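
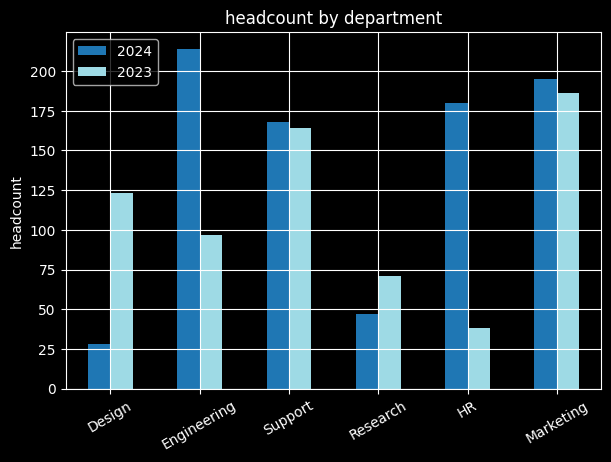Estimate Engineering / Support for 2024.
≈ 1.38×

Engineering ≈ 220, Support ≈ 160; 220/160 ≈ 1.38.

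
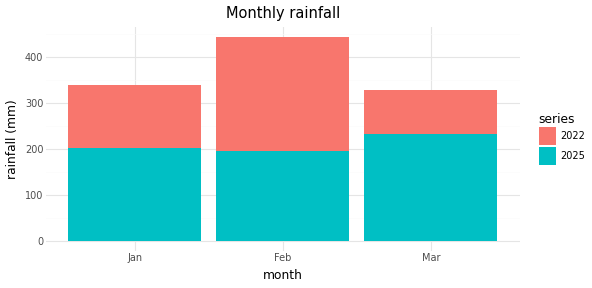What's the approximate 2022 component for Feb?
2022 top ≈ 450, bottom ≈ 200; segment ≈ 250.

≈ 250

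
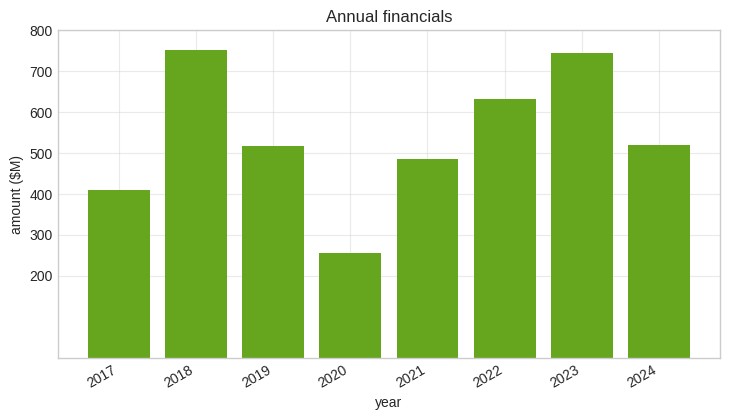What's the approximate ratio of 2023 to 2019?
2023 ≈ 700, 2019 ≈ 500; 700/500 ≈ 1.4.

≈ 1.4×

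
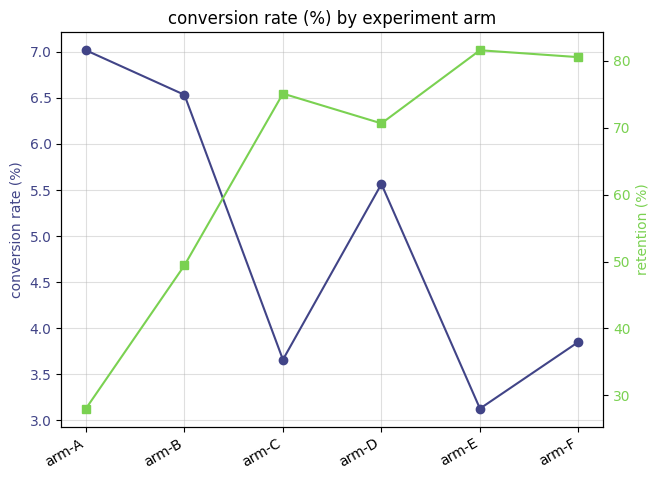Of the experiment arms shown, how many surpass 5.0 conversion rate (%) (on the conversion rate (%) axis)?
Above 5.0: arm-A, arm-B, arm-D.

3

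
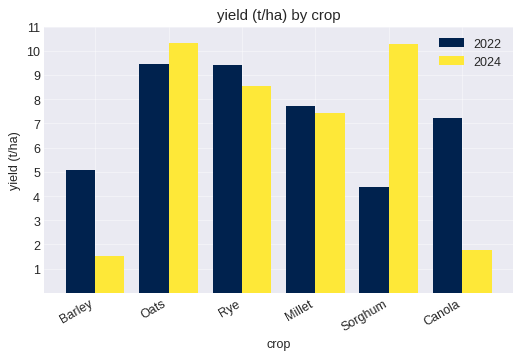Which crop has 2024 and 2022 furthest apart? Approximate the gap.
Sorghum, ≈ 6 t/ha

Sorghum: 2024 ≈ 10, 2022 ≈ 4 → gap ≈ 6. Next-largest (Canola) is only ≈ 5.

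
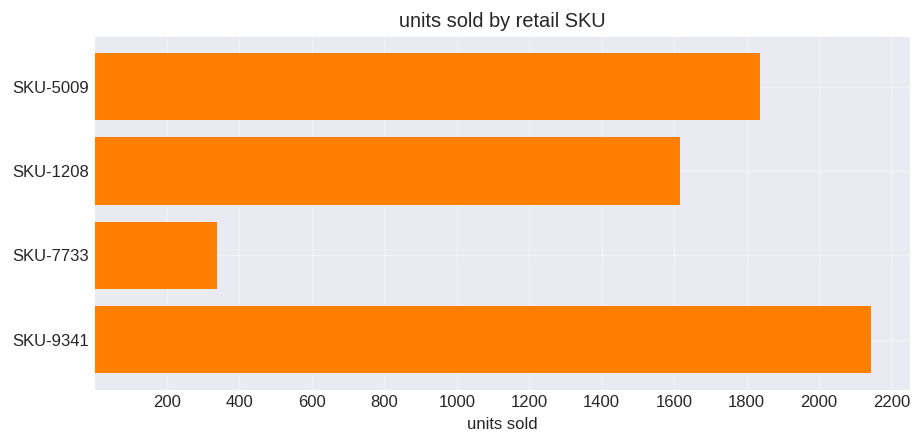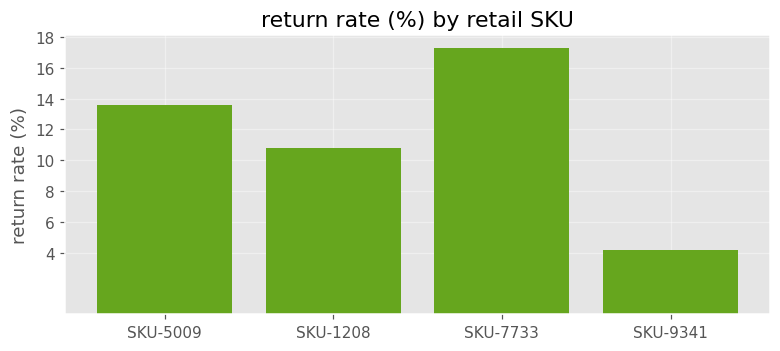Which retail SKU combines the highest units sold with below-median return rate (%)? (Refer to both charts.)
SKU-9341

Chart 2 median return rate (%) ≈ 12; below-median retail SKUs: SKU-1208, SKU-9341. Among those, SKU-9341 has the highest units sold (≈ 2200).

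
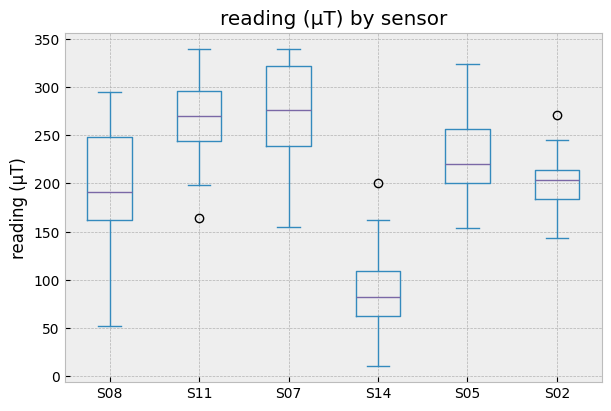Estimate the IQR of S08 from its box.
Q3 ≈ 240, Q1 ≈ 160; IQR ≈ 80.

≈ 80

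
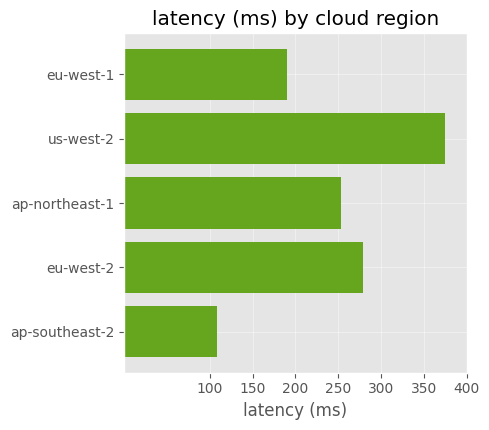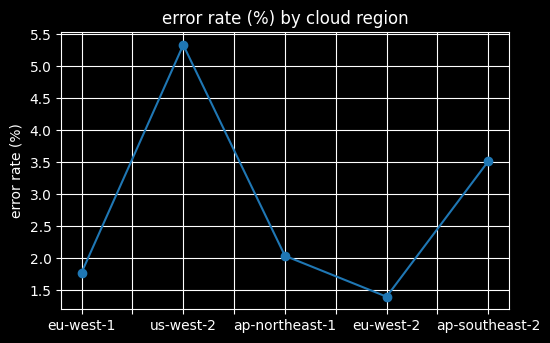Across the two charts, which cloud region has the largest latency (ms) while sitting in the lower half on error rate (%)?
eu-west-2

Chart 2 median error rate (%) ≈ 2; below-median cloud regions: eu-west-1, eu-west-2. Among those, eu-west-2 has the highest latency (ms) (≈ 300).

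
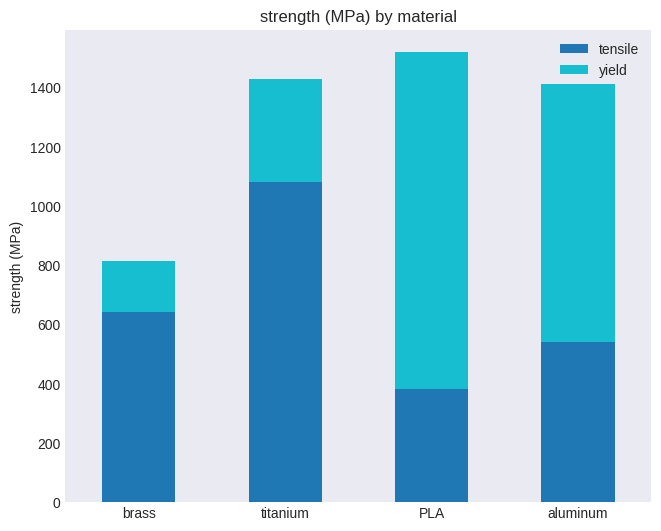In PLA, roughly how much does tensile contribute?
tensile top ≈ 400, bottom ≈ 0; segment ≈ 400.

≈ 400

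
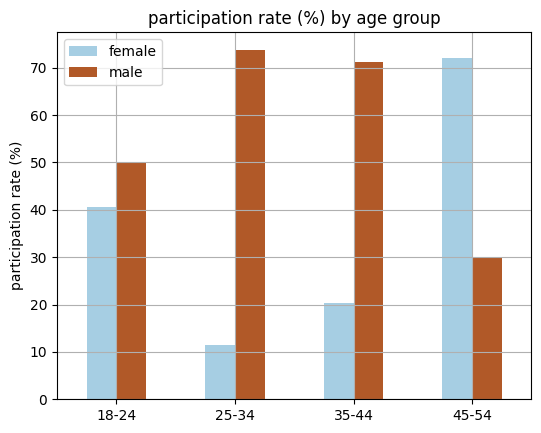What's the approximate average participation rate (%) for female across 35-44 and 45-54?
(20 + 70) / 2 ≈ 45.

≈ 45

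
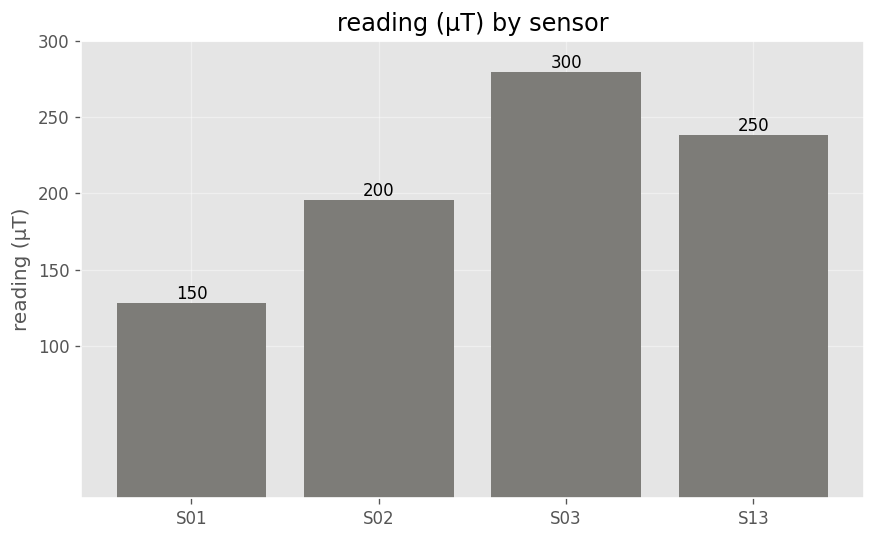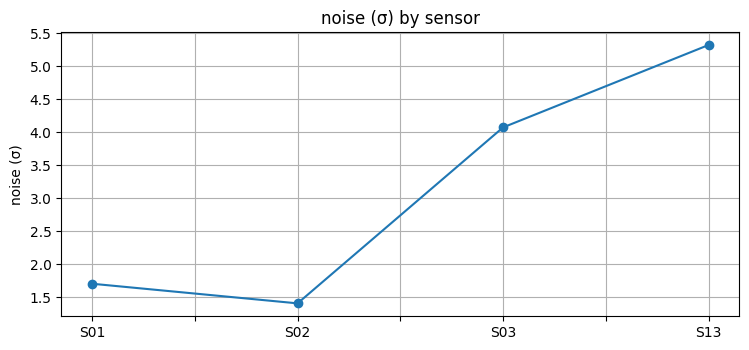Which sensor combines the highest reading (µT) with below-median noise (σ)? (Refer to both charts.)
Chart 2 median noise (σ) ≈ 3; below-median sensors: S01, S02. Among those, S02 has the highest reading (µT) (≈ 200).

S02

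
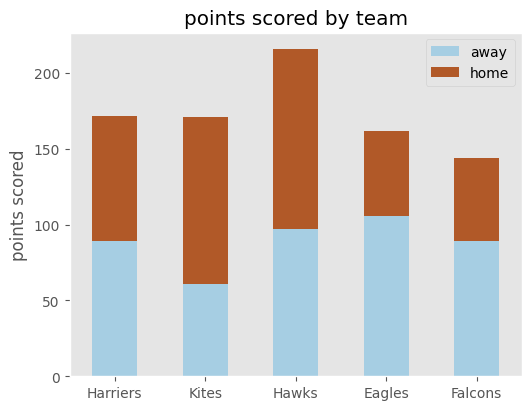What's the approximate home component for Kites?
≈ 120

home top ≈ 180, bottom ≈ 60; segment ≈ 120.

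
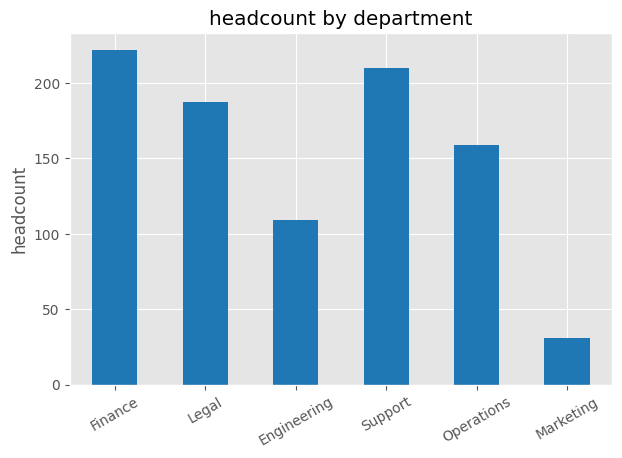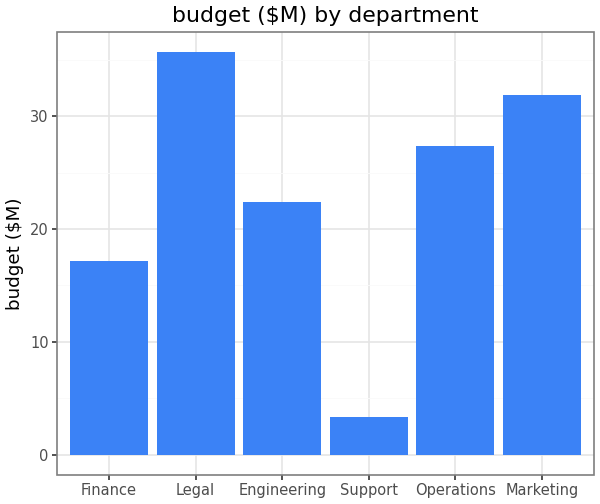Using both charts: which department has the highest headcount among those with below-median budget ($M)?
Finance

Chart 2 median budget ($M) ≈ 25; below-median departments: Finance, Engineering, Support. Among those, Finance has the highest headcount (≈ 225).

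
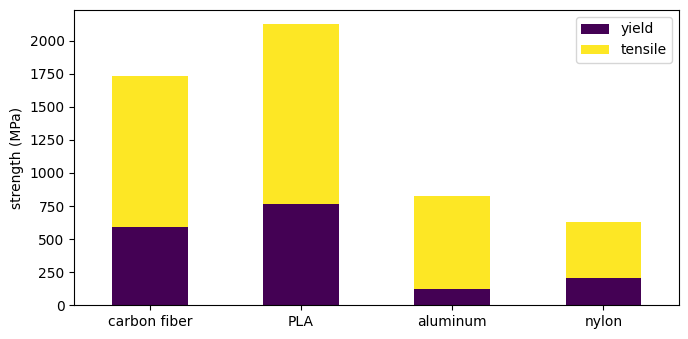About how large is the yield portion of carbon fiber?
yield top ≈ 600, bottom ≈ 0; segment ≈ 600.

≈ 600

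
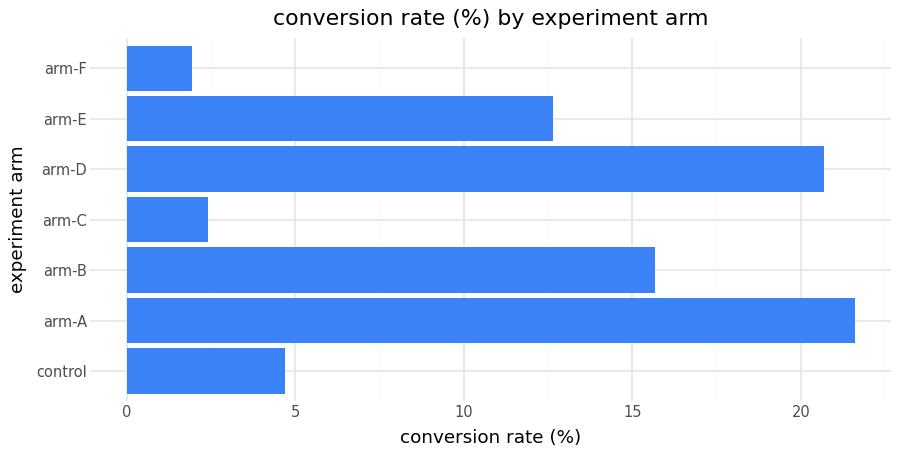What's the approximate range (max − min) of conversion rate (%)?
Max arm-A ≈ 22, min arm-F ≈ 2; range ≈ 20.

≈ 20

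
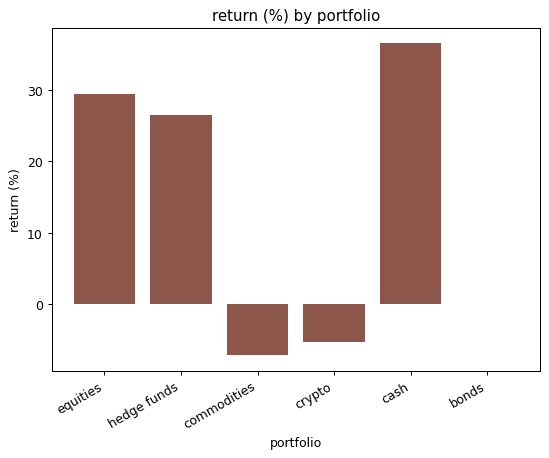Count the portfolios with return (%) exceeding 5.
3

Above 5: equities, hedge funds, cash.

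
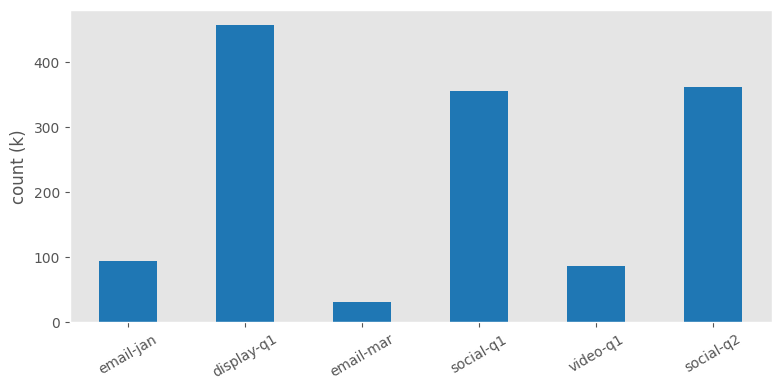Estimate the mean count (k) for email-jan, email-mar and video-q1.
(100 + 50 + 100) / 3 ≈ 83.

≈ 83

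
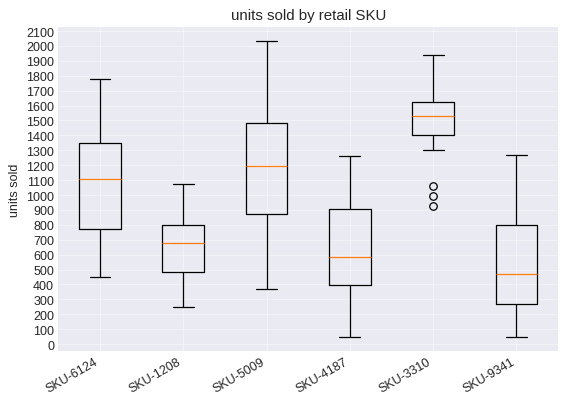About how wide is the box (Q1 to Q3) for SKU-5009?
≈ 600

Q3 ≈ 1500, Q1 ≈ 900; IQR ≈ 600.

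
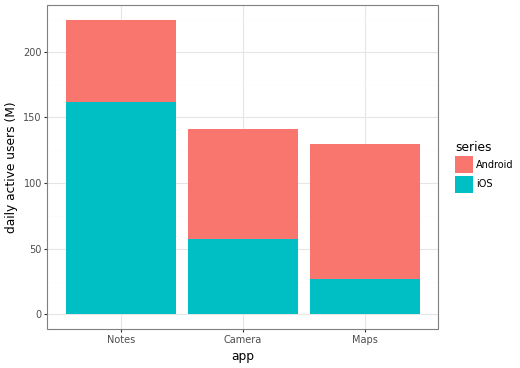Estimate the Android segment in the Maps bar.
Android top ≈ 120, bottom ≈ 20; segment ≈ 100.

≈ 100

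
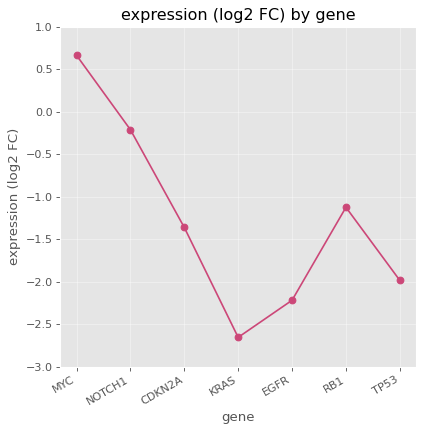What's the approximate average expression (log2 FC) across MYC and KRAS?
≈ -1

(0.5 + -2.5) / 2 ≈ -1.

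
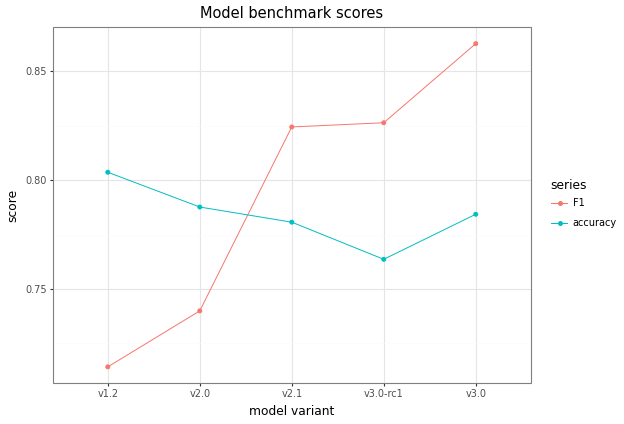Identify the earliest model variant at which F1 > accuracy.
v2.0: F1 ≈ 0.74 vs accuracy ≈ 0.78 (not yet); v2.1: F1 ≈ 0.82 vs accuracy ≈ 0.78 (first crossover).

v2.1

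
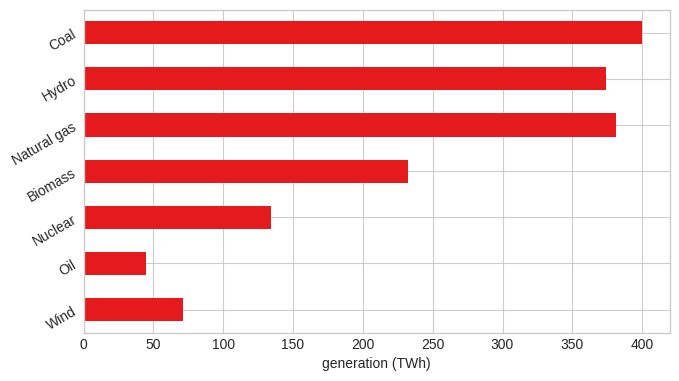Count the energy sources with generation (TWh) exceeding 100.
Above 100: Nuclear, Biomass, Natural gas, Hydro, Coal.

5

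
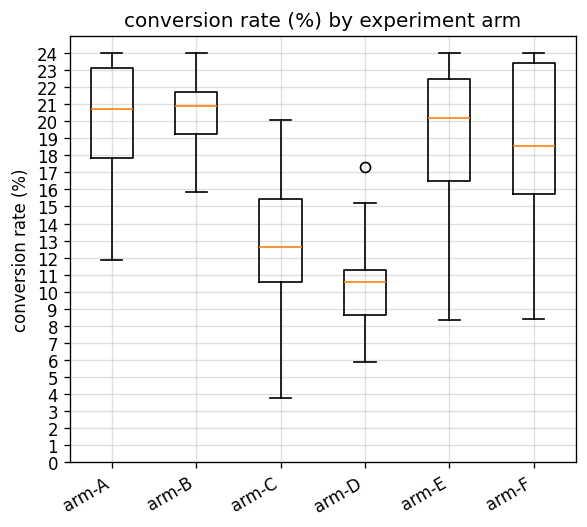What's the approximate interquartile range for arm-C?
Q3 ≈ 15, Q1 ≈ 11; IQR ≈ 4.

≈ 4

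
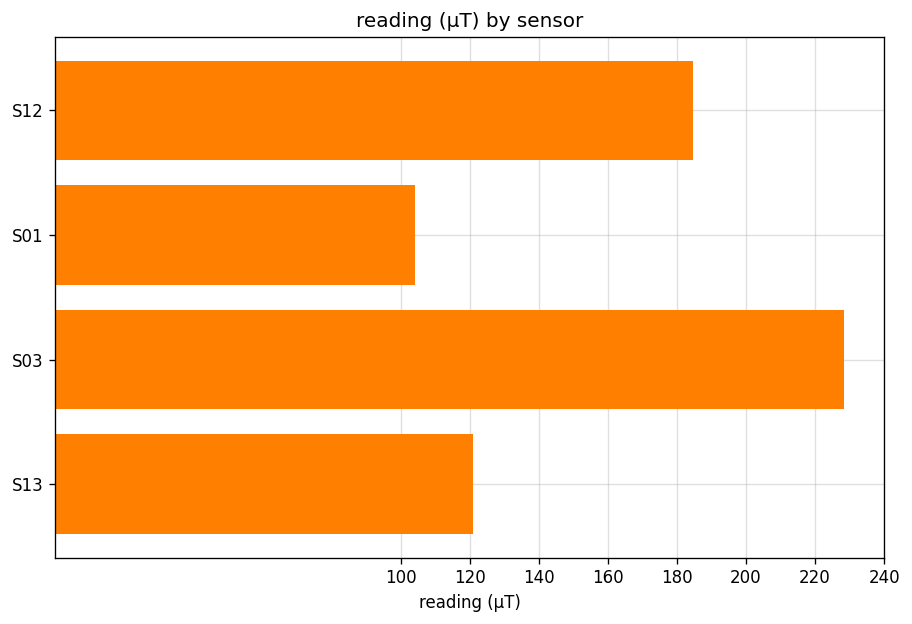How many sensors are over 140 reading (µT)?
Above 140: S12, S03.

2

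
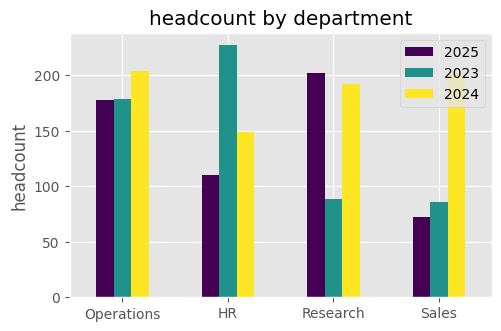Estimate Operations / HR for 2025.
≈ 1.5×

Operations ≈ 180, HR ≈ 120; 180/120 ≈ 1.5.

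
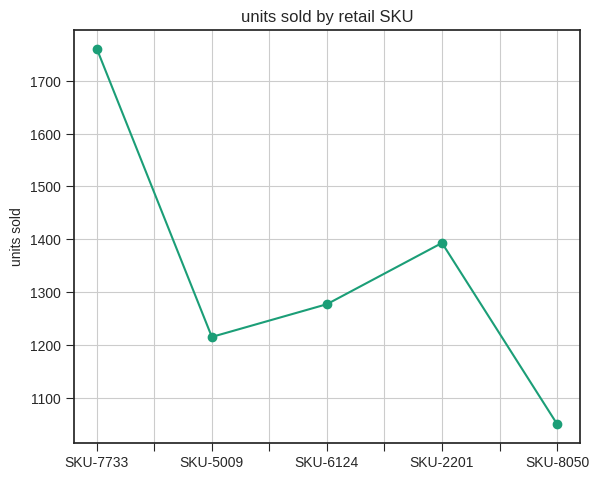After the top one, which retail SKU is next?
Top 3: SKU-7733 ≈ 1800, SKU-2201 ≈ 1400, SKU-6124 ≈ 1300.

SKU-2201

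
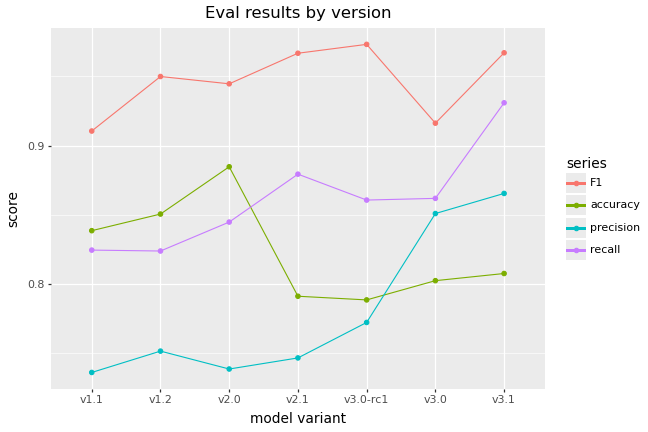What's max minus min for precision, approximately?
≈ 0.12

Max v3.1 ≈ 0.86, min v1.1 ≈ 0.74; range ≈ 0.12.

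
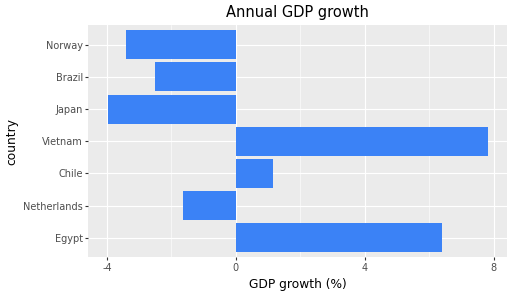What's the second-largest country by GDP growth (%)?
Egypt

Top 3: Vietnam ≈ 8, Egypt ≈ 6, Chile ≈ 1.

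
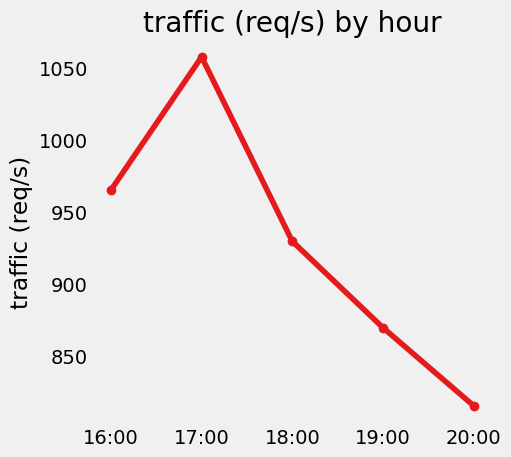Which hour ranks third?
18:00

Top 4: 17:00 ≈ 1050, 16:00 ≈ 975, 18:00 ≈ 925, 19:00 ≈ 875.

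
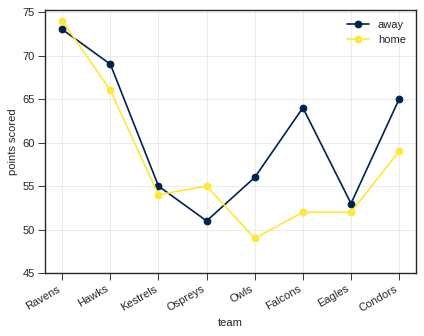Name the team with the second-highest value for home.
Hawks

Top 3 for home: Ravens ≈ 75, Hawks ≈ 65, Condors ≈ 60.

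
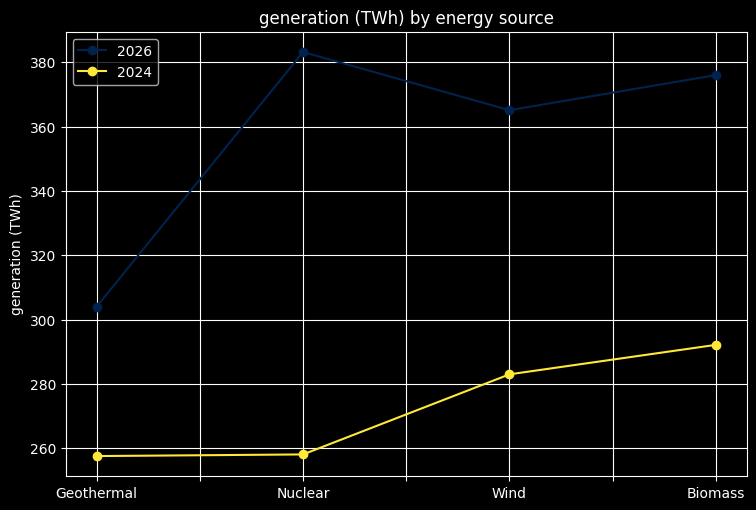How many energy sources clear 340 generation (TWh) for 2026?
3

Above 340: Nuclear, Wind, Biomass.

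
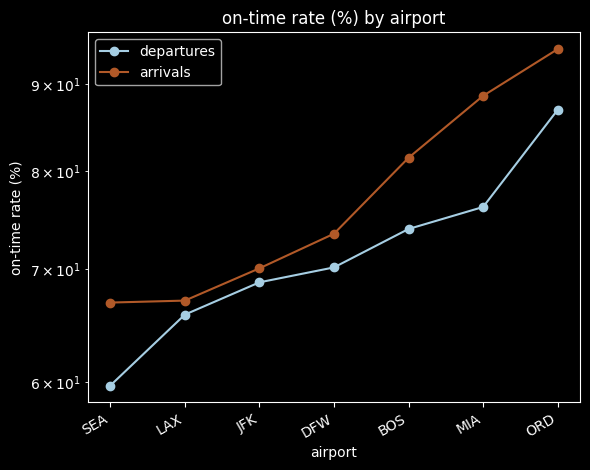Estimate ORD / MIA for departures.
ORD ≈ 85, MIA ≈ 75; 85/75 ≈ 1.13.

≈ 1.13×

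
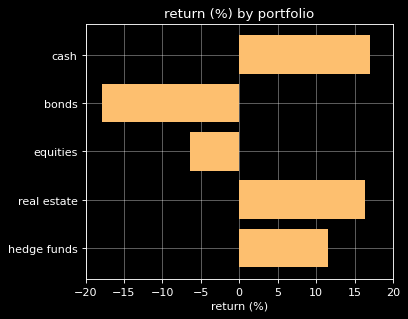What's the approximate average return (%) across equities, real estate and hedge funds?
≈ 7

(-5 + 15 + 10) / 3 ≈ 7.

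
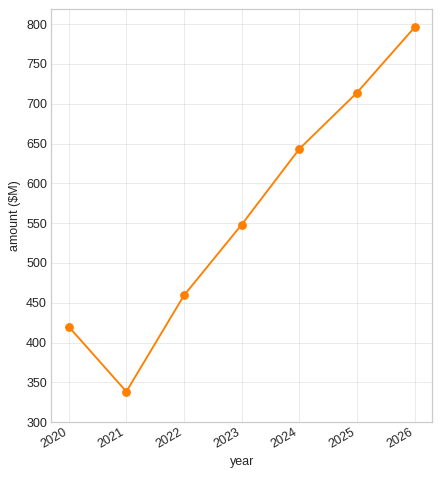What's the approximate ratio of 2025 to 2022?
2025 ≈ 700, 2022 ≈ 450; 700/450 ≈ 1.56.

≈ 1.56×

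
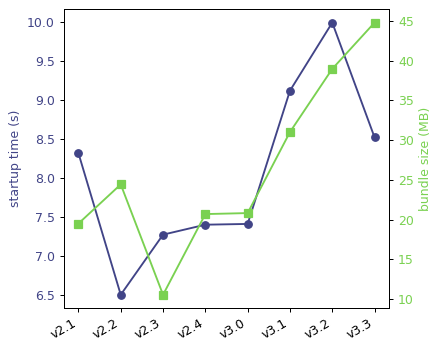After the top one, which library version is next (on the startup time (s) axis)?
Top 3 (on the startup time (s) axis): v3.2 ≈ 10.0, v3.1 ≈ 9.0, v3.3 ≈ 8.5.

v3.1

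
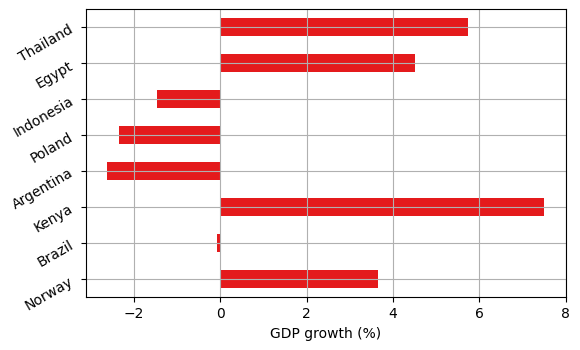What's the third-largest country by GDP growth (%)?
Top 4: Kenya ≈ 8, Thailand ≈ 6, Egypt ≈ 5, Norway ≈ 4.

Egypt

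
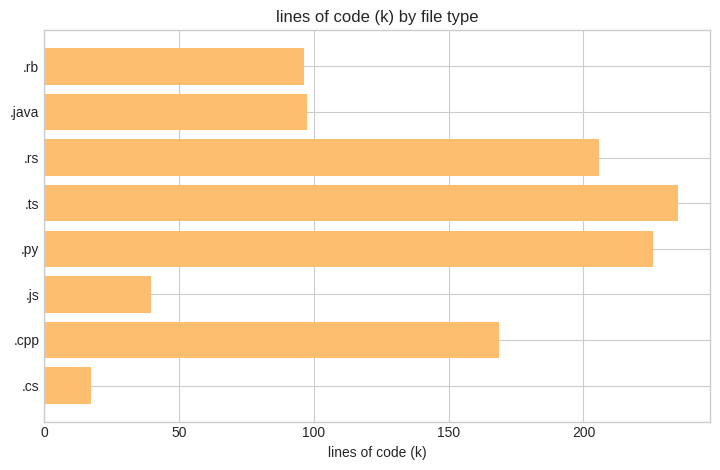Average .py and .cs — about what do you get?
(220 + 20) / 2 ≈ 120.

≈ 120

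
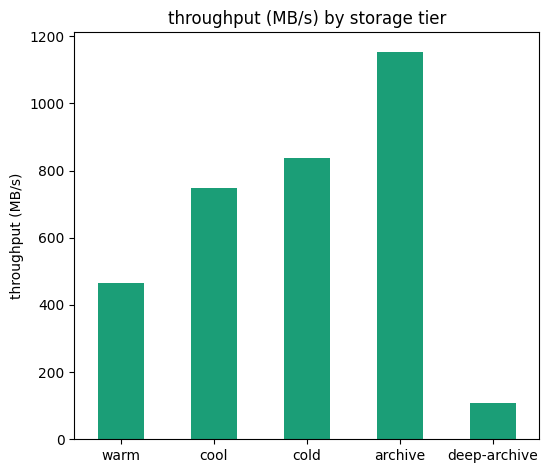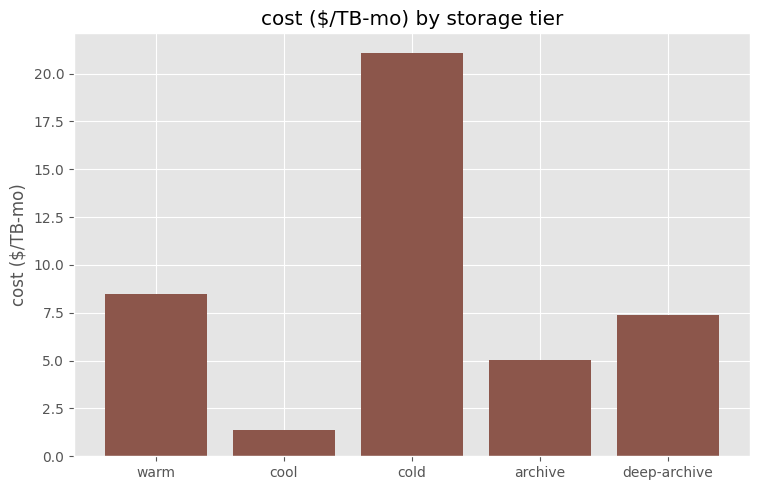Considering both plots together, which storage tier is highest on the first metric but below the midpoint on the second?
Chart 2 median cost ($/TB-mo) ≈ 8; below-median storage tiers: cool, archive. Among those, archive has the highest throughput (MB/s) (≈ 1200).

archive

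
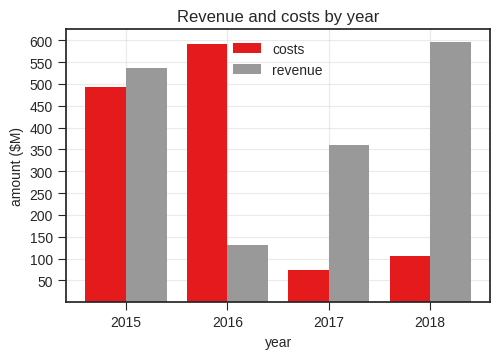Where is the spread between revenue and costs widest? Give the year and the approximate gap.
2018, ≈ 500 $M

2018: revenue ≈ 600, costs ≈ 100 → gap ≈ 500. Next-largest (2016) is only ≈ 450.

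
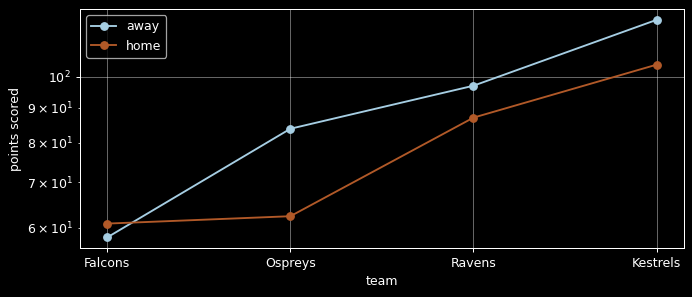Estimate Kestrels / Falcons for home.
Kestrels ≈ 100, Falcons ≈ 60; 100/60 ≈ 1.67.

≈ 1.67×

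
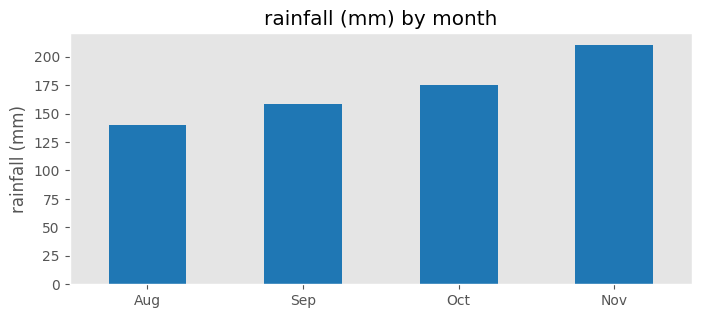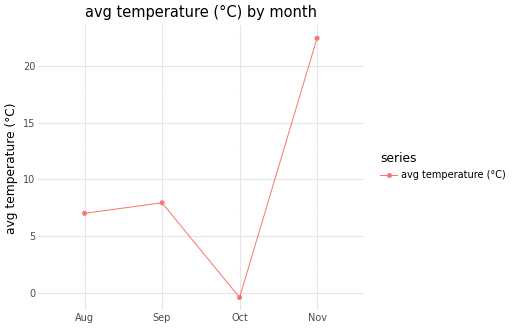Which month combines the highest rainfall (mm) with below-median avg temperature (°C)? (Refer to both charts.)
Oct

Chart 2 median avg temperature (°C) ≈ 5; below-median months: Aug, Oct. Among those, Oct has the highest rainfall (mm) (≈ 180).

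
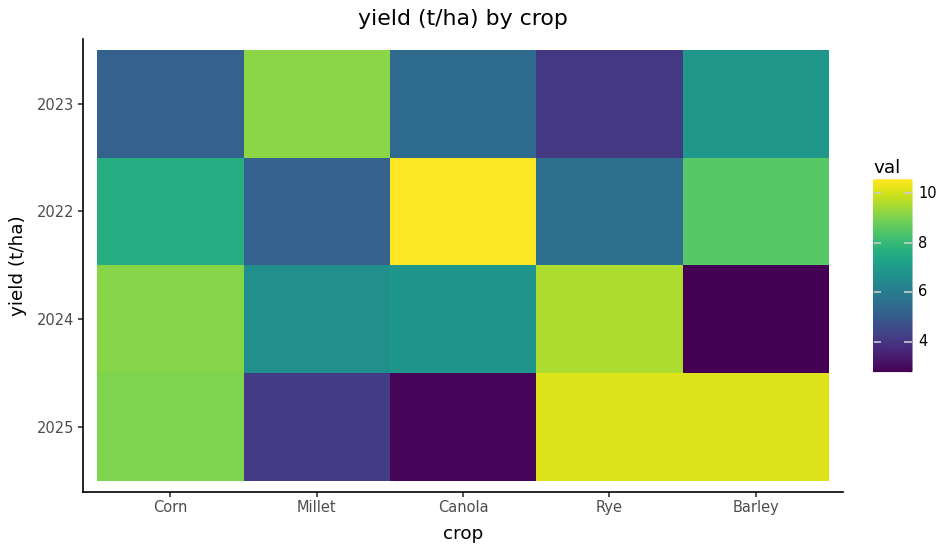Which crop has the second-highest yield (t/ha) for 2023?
Top 3 for 2023: Millet ≈ 9, Barley ≈ 7, Canola ≈ 5.

Barley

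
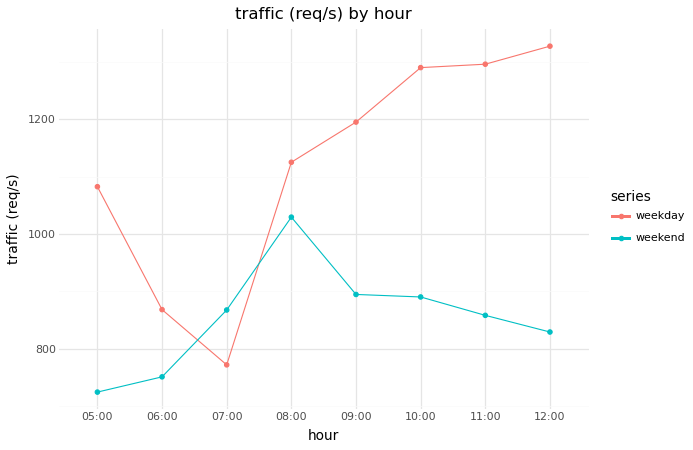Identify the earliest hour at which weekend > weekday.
06:00: weekend ≈ 800 vs weekday ≈ 900 (not yet); 07:00: weekend ≈ 900 vs weekday ≈ 800 (first crossover).

07:00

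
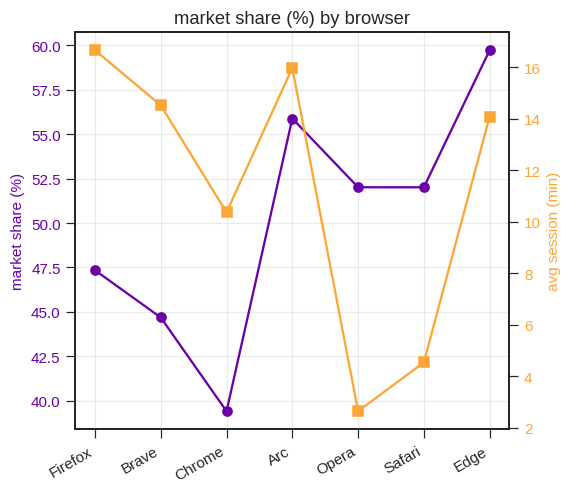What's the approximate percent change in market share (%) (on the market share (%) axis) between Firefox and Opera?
Firefox ≈ 48, Opera ≈ 52; (52 − 48) / 48 ≈ +8.3%.

≈ +8.3%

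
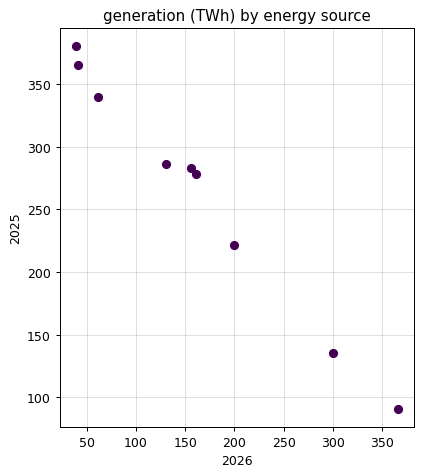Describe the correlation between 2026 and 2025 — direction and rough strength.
Points are negatively correlated; strong (|r| ≈ 1.0).

negative, strong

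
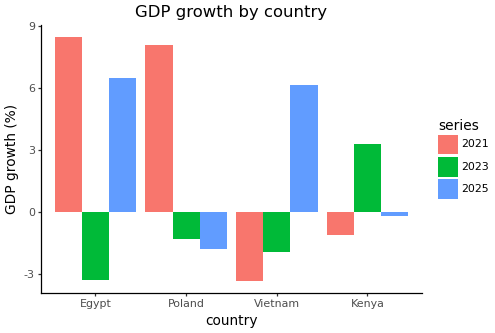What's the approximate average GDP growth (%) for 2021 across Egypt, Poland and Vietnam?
≈ 4

(8 + 8 + -3) / 3 ≈ 4.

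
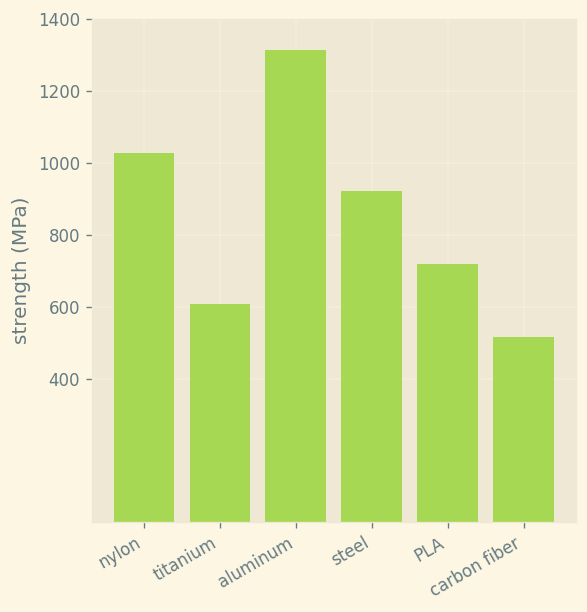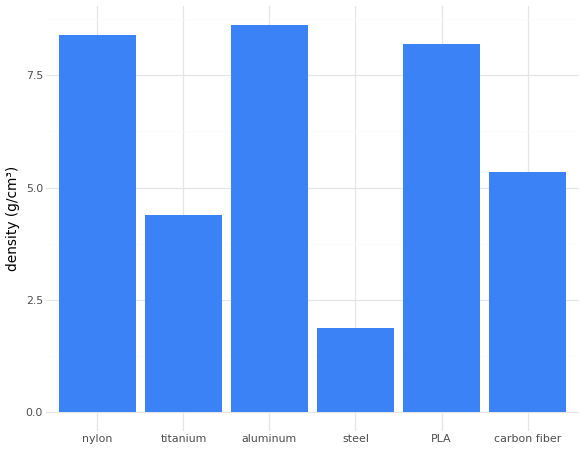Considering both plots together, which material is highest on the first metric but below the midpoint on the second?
Chart 2 median density (g/cm³) ≈ 7; below-median materials: titanium, steel, carbon fiber. Among those, steel has the highest strength (MPa) (≈ 1000).

steel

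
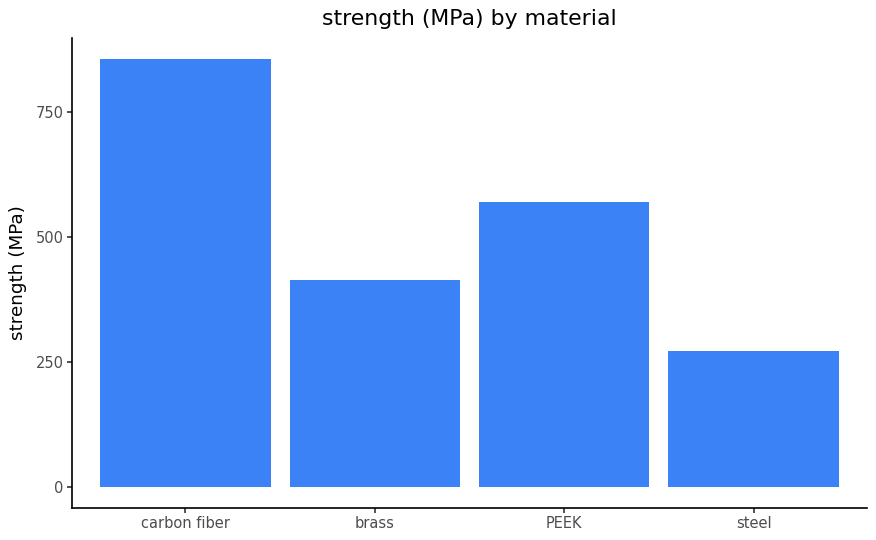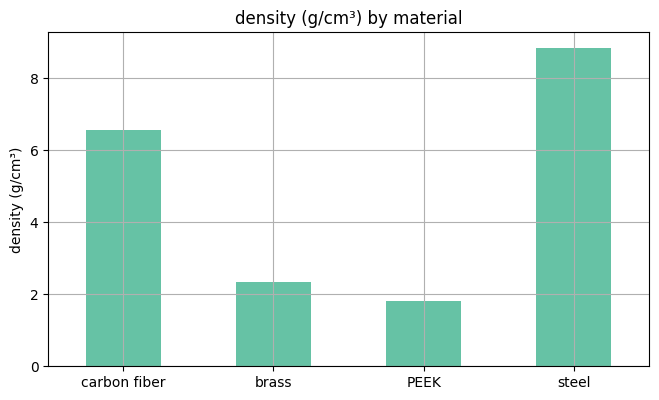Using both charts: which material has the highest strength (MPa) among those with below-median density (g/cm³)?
Chart 2 median density (g/cm³) ≈ 4; below-median materials: brass, PEEK. Among those, PEEK has the highest strength (MPa) (≈ 600).

PEEK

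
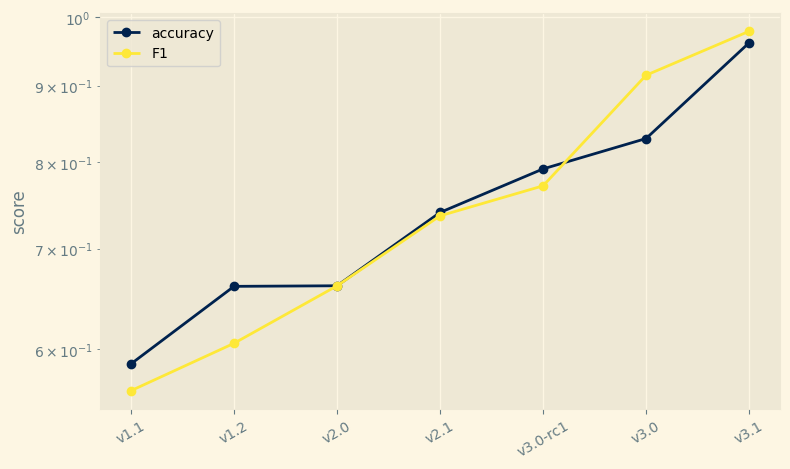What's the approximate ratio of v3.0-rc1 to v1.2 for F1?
≈ 1.25×

v3.0-rc1 ≈ 0.75, v1.2 ≈ 0.60; 0.75/0.60 ≈ 1.25.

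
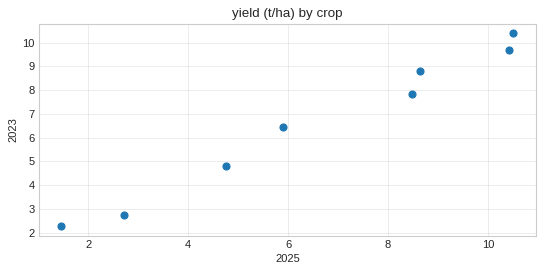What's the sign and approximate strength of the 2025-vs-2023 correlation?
positive, strong

Points are positively correlated; strong (|r| ≈ 1.0).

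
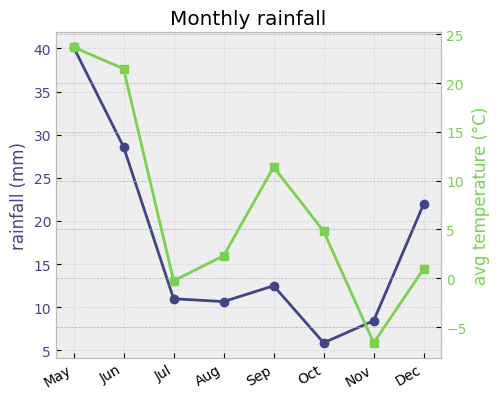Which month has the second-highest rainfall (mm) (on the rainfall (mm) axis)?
Top 3 (on the rainfall (mm) axis): May ≈ 40, Jun ≈ 30, Dec ≈ 20.

Jun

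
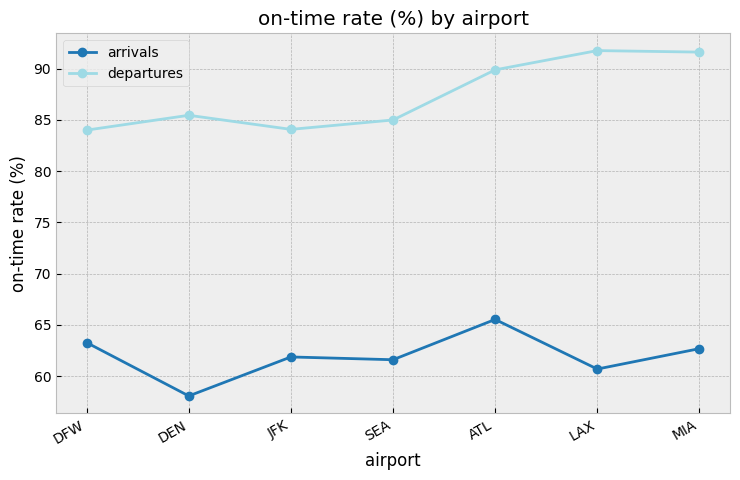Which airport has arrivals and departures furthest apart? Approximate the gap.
LAX, ≈ 30 %

LAX: arrivals ≈ 60, departures ≈ 90 → gap ≈ 30. Next-largest (MIA) is only ≈ 25.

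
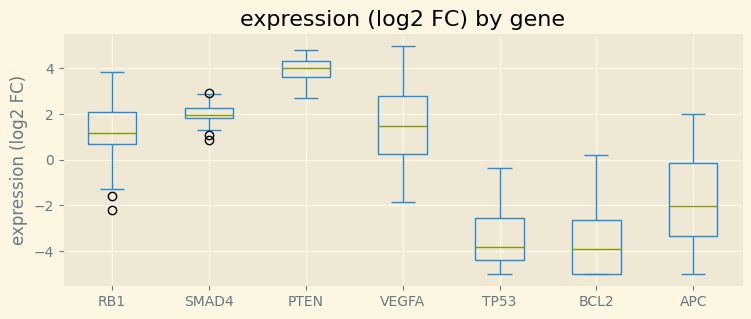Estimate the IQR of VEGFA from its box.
Q3 ≈ 3, Q1 ≈ 0; IQR ≈ 3.

≈ 3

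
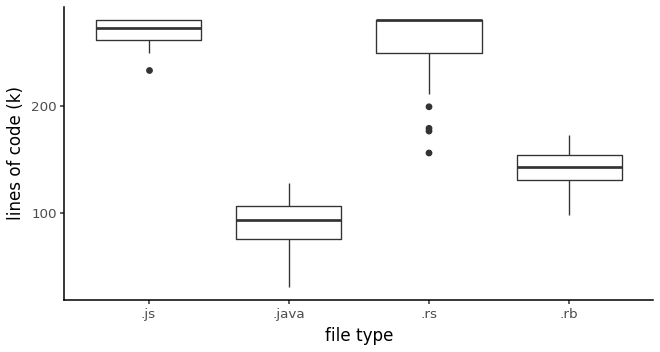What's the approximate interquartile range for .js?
Q3 ≈ 280, Q1 ≈ 260; IQR ≈ 20.

≈ 20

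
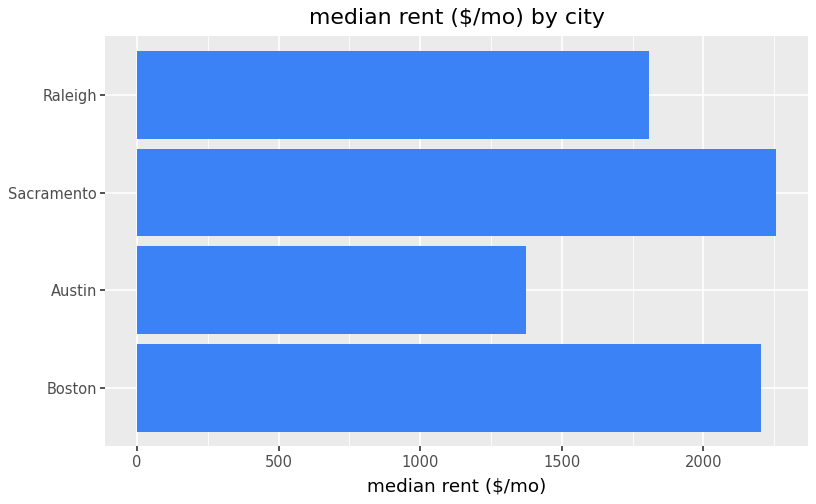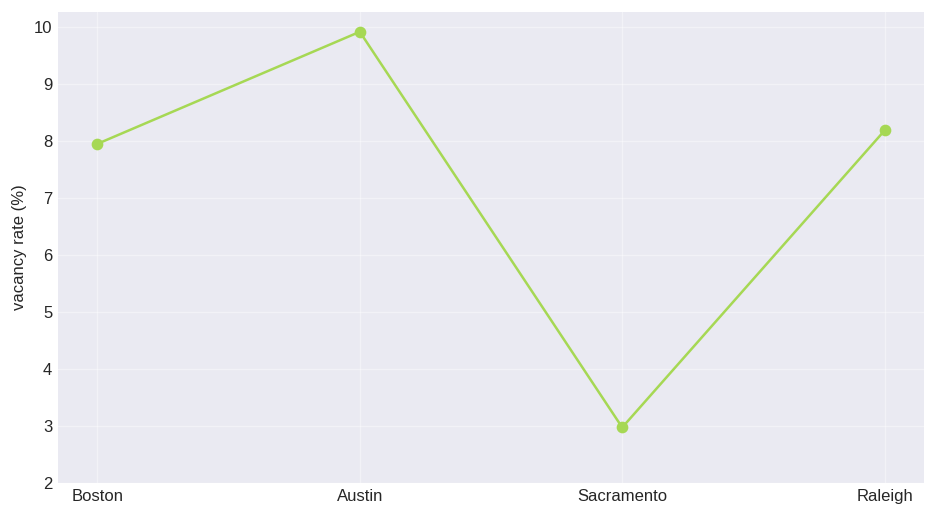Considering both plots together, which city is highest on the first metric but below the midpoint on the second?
Chart 2 median vacancy rate (%) ≈ 8; below-median cities: Boston, Sacramento. Among those, Sacramento has the highest median rent ($/mo) (≈ 2500).

Sacramento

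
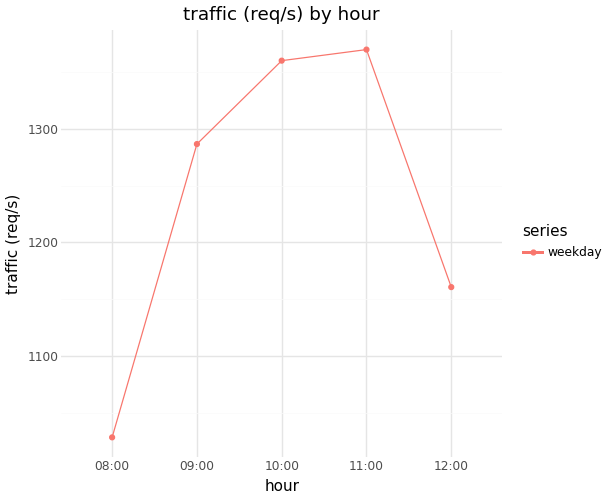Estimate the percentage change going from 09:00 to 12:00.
≈ -11.5%

09:00 ≈ 1300, 12:00 ≈ 1150; (1150 − 1300) / 1300 ≈ -11.5%.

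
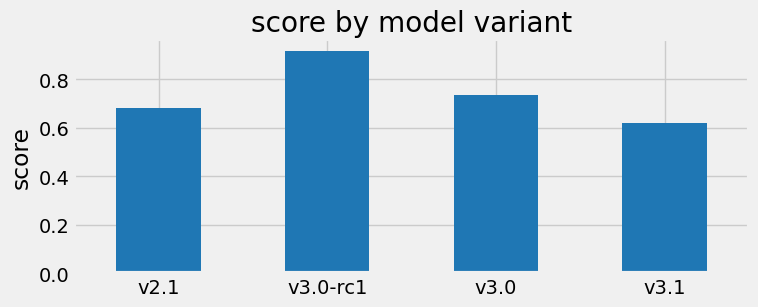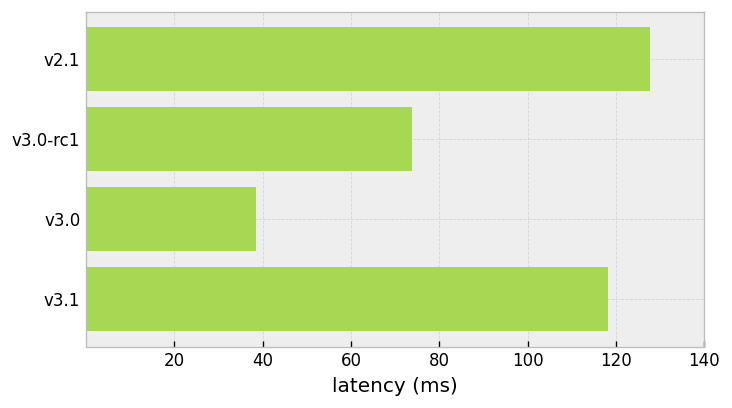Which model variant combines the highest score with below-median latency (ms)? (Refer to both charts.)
v3.0-rc1

Chart 2 median latency (ms) ≈ 100; below-median model variants: v3.0-rc1, v3.0. Among those, v3.0-rc1 has the highest score (≈ 0.9).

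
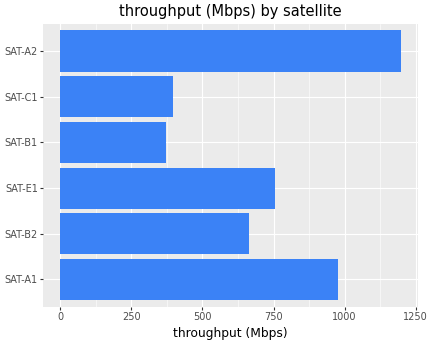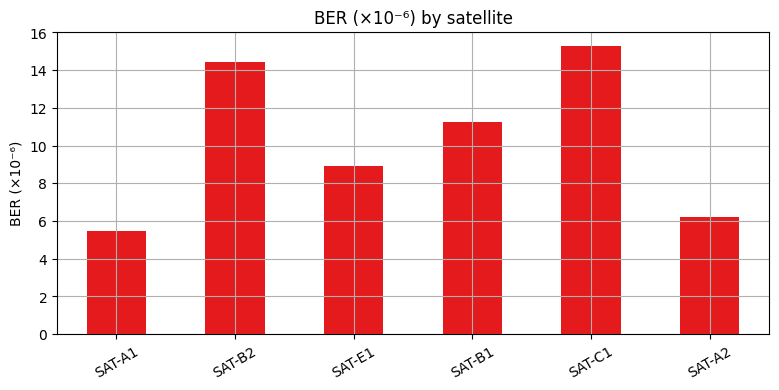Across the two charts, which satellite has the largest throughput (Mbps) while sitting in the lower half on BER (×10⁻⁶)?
SAT-A2

Chart 2 median BER (×10⁻⁶) ≈ 10; below-median satellites: SAT-A1, SAT-E1, SAT-A2. Among those, SAT-A2 has the highest throughput (Mbps) (≈ 1200).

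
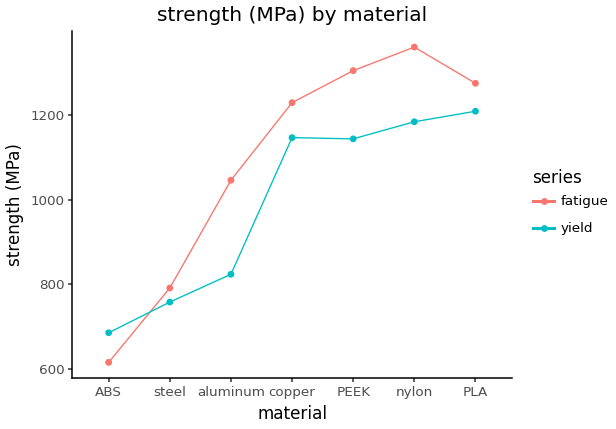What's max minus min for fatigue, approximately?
Max nylon ≈ 1400, min ABS ≈ 600; range ≈ 800.

≈ 800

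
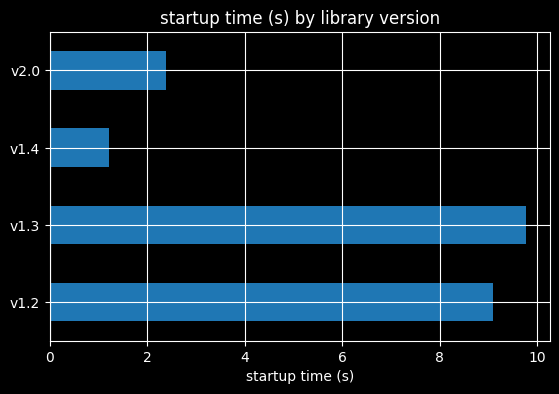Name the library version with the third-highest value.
v2.0

Top 4: v1.3 ≈ 10, v1.2 ≈ 9, v2.0 ≈ 2, v1.4 ≈ 1.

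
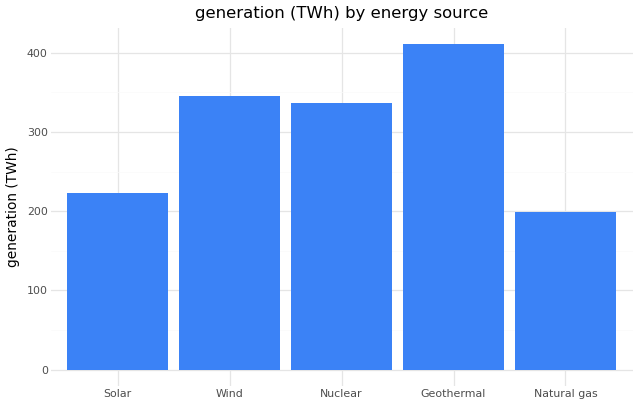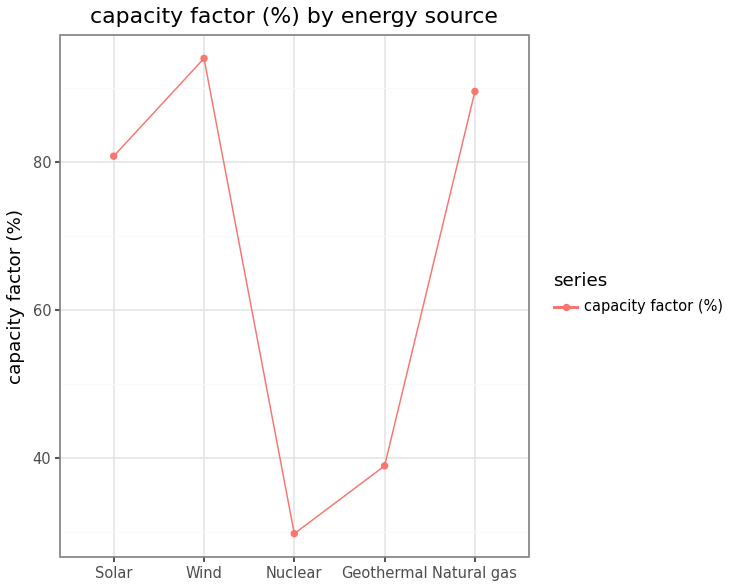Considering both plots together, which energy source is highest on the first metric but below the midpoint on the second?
Chart 2 median capacity factor (%) ≈ 80; below-median energy sources: Nuclear, Geothermal. Among those, Geothermal has the highest generation (TWh) (≈ 400).

Geothermal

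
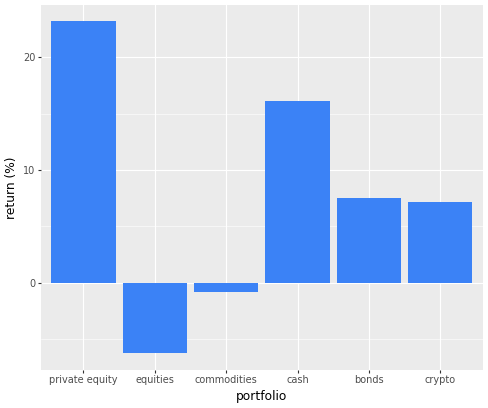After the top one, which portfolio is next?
cash

Top 3: private equity ≈ 25, cash ≈ 15, bonds ≈ 10.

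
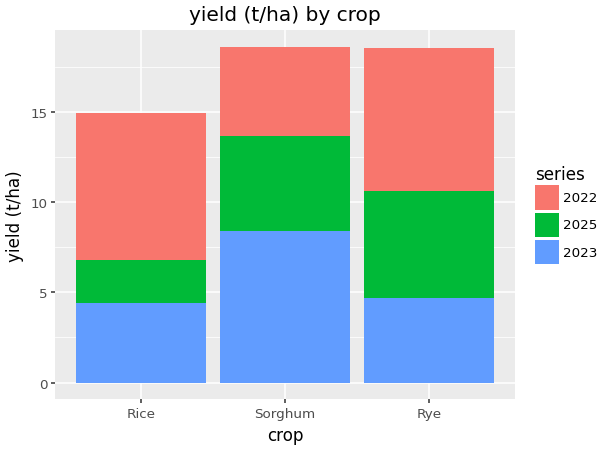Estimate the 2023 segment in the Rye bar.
2023 top ≈ 4, bottom ≈ 0; segment ≈ 4.

≈ 4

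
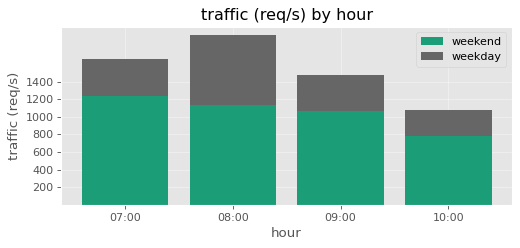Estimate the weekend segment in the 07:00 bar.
weekend top ≈ 1200, bottom ≈ 0; segment ≈ 1200.

≈ 1200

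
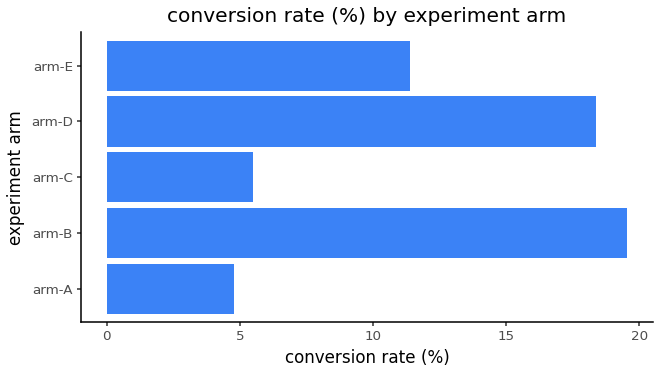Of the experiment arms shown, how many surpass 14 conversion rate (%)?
Above 14: arm-B, arm-D.

2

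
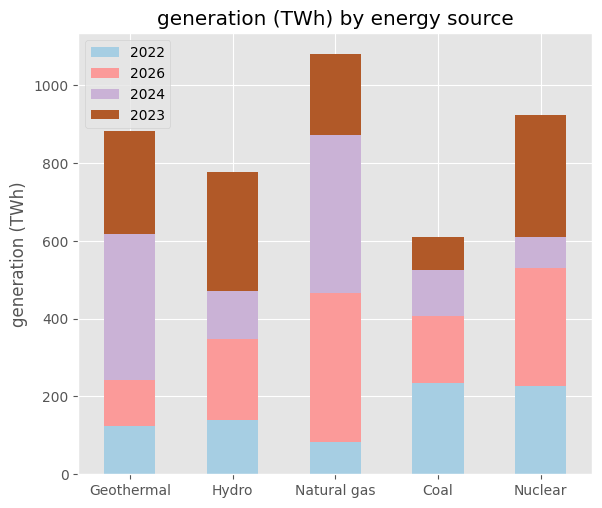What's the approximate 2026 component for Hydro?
≈ 200

2026 top ≈ 300, bottom ≈ 100; segment ≈ 200.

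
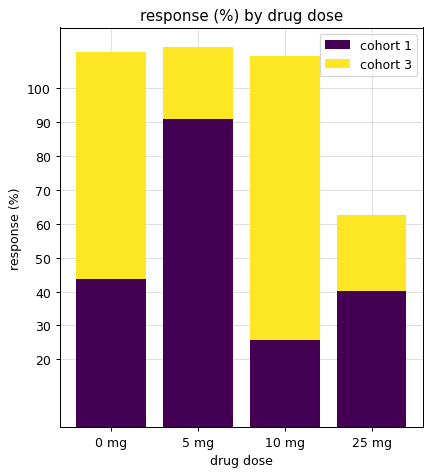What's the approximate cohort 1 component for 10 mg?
≈ 30

cohort 1 top ≈ 30, bottom ≈ 0; segment ≈ 30.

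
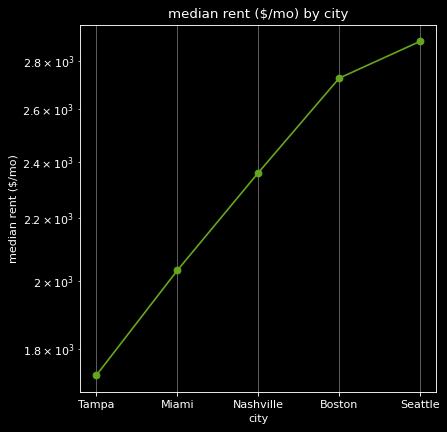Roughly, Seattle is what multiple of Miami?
≈ 1.45×

Seattle ≈ 2900, Miami ≈ 2000; 2900/2000 ≈ 1.45.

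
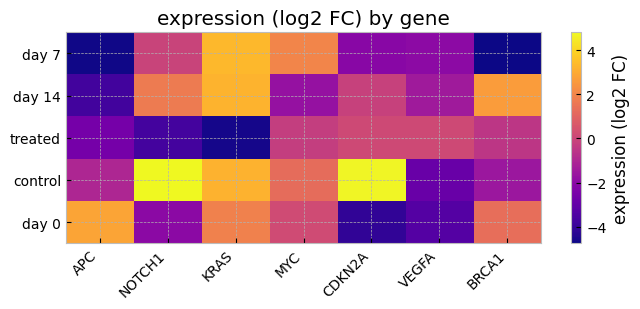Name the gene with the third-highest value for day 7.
NOTCH1

Top 4 for day 7: KRAS ≈ 3, MYC ≈ 2, NOTCH1 ≈ 0, VEGFA ≈ -2.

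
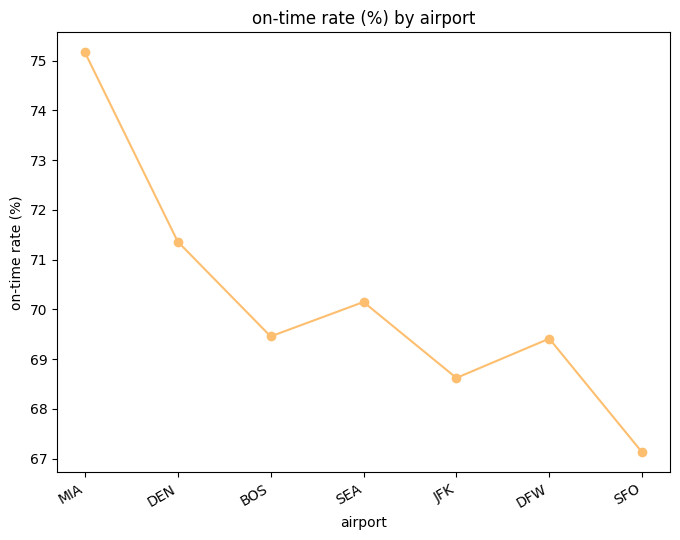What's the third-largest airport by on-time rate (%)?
Top 4: MIA ≈ 75, DEN ≈ 71, SEA ≈ 70, BOS ≈ 69.

SEA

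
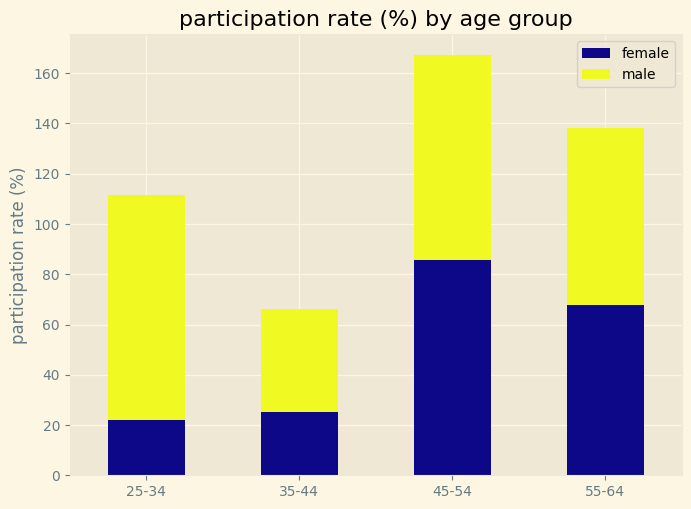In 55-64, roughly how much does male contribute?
male top ≈ 140, bottom ≈ 60; segment ≈ 80.

≈ 80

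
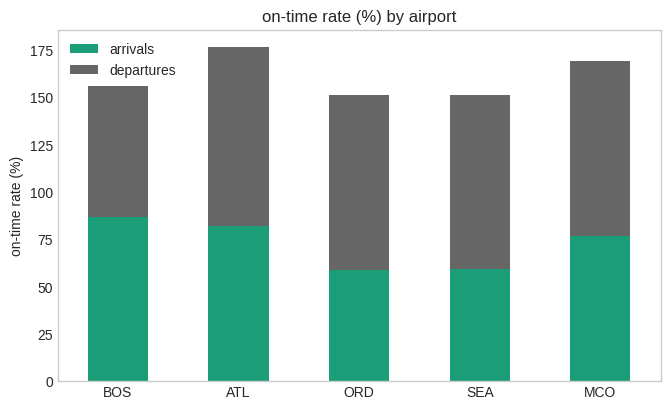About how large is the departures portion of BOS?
≈ 80

departures top ≈ 160, bottom ≈ 80; segment ≈ 80.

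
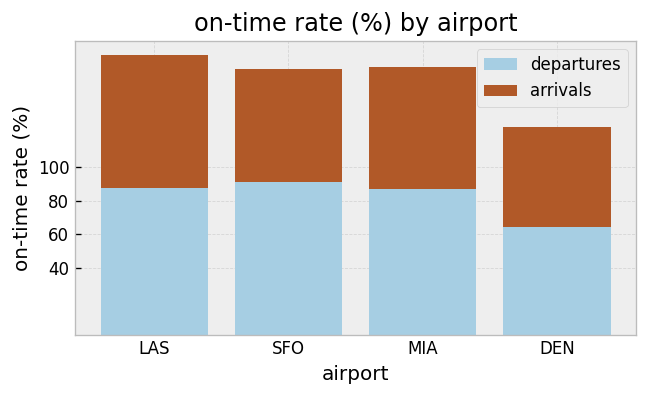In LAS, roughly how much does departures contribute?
departures top ≈ 80, bottom ≈ 0; segment ≈ 80.

≈ 80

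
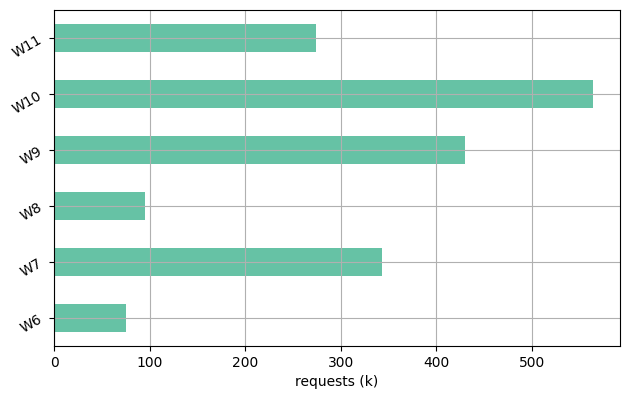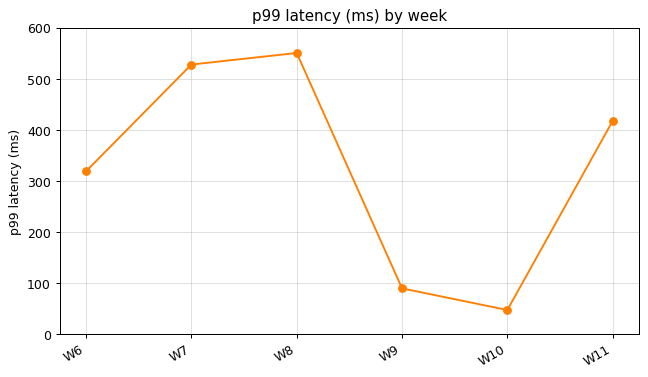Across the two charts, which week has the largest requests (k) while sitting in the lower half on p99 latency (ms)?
W10

Chart 2 median p99 latency (ms) ≈ 400; below-median weeks: W6, W9, W10. Among those, W10 has the highest requests (k) (≈ 600).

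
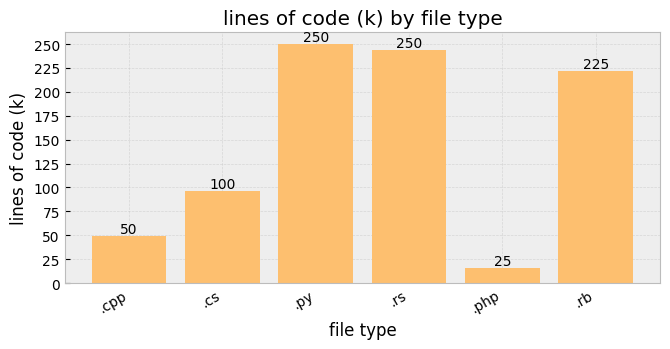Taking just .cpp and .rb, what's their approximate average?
≈ 138

(50 + 225) / 2 ≈ 138.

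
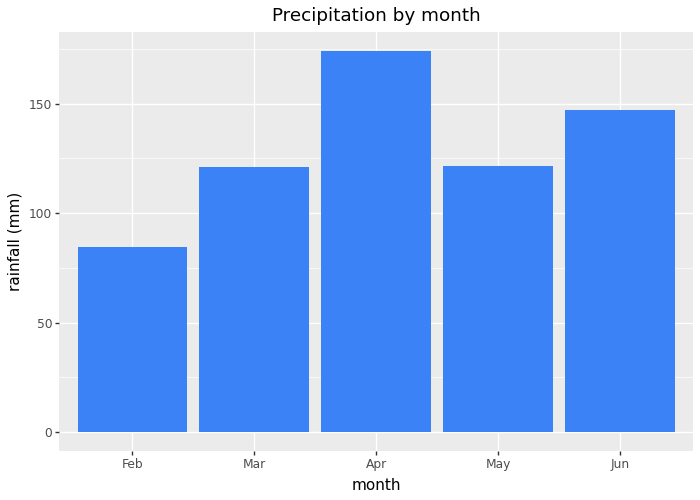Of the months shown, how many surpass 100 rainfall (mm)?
4

Above 100: Mar, Apr, May, Jun.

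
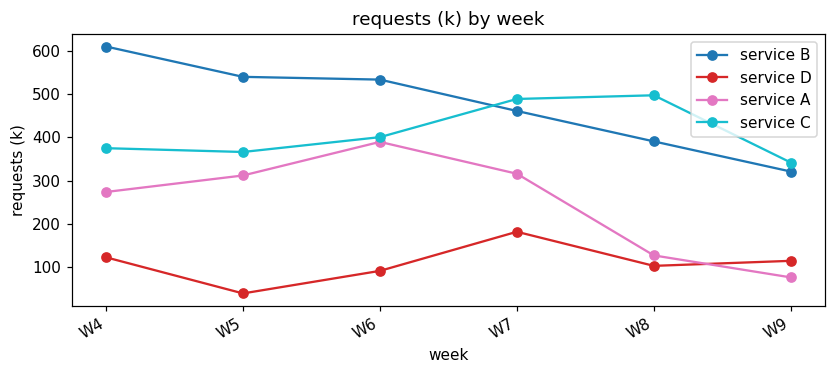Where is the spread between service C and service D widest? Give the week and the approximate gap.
W8: service C ≈ 500, service D ≈ 100 → gap ≈ 400. Next-largest (W5) is only ≈ 300.

W8, ≈ 400 k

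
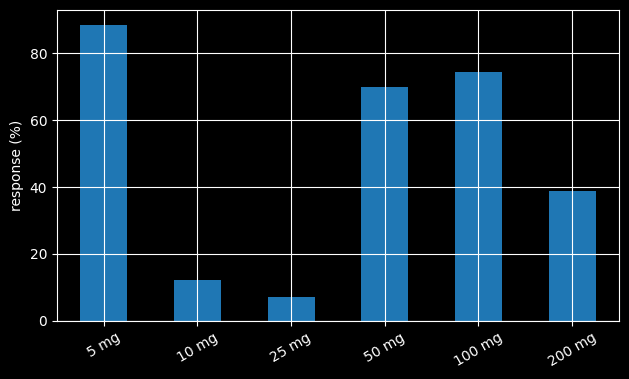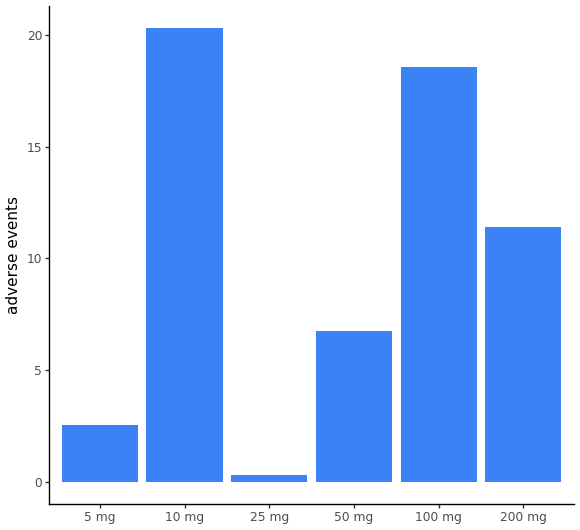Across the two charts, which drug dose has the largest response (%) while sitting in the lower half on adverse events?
5 mg

Chart 2 median adverse events ≈ 10; below-median drug doses: 5 mg, 25 mg, 50 mg. Among those, 5 mg has the highest response (%) (≈ 90).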